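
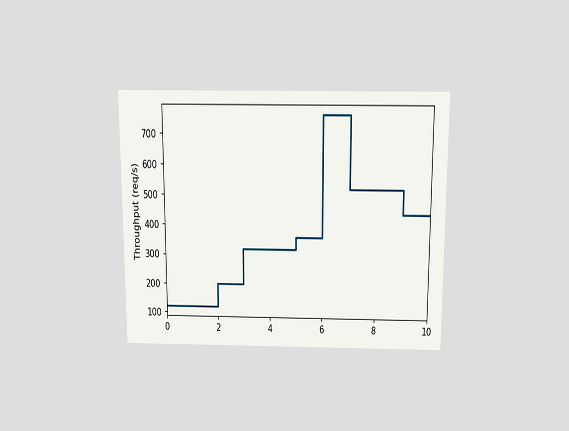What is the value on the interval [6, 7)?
760req/s

The chart is viewed slightly from above. On [6, 7) the step sits at 760req/s.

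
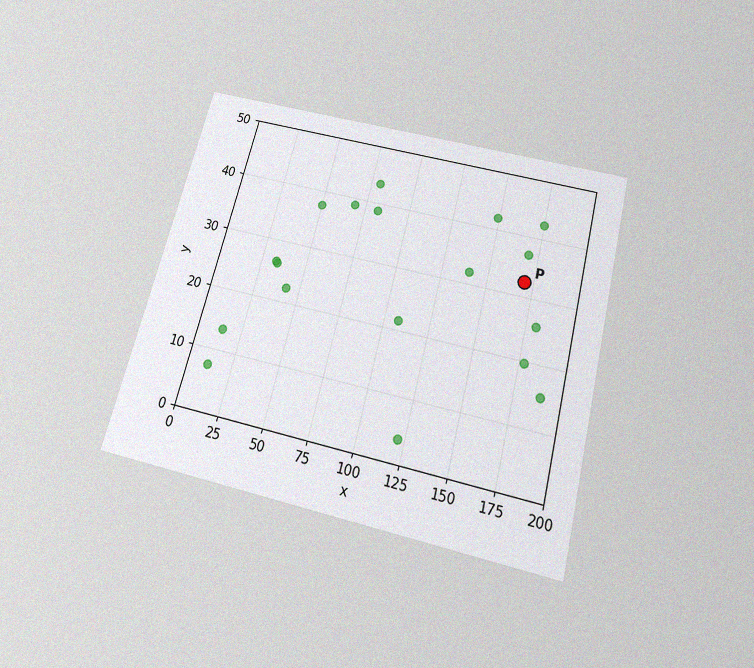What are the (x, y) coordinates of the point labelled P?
(170, 32.5)

The chart is tilted about 14° clockwise and viewed slightly from below, with some photo noise. Following the gridlines from P to each axis, P sits at (170, 32.5).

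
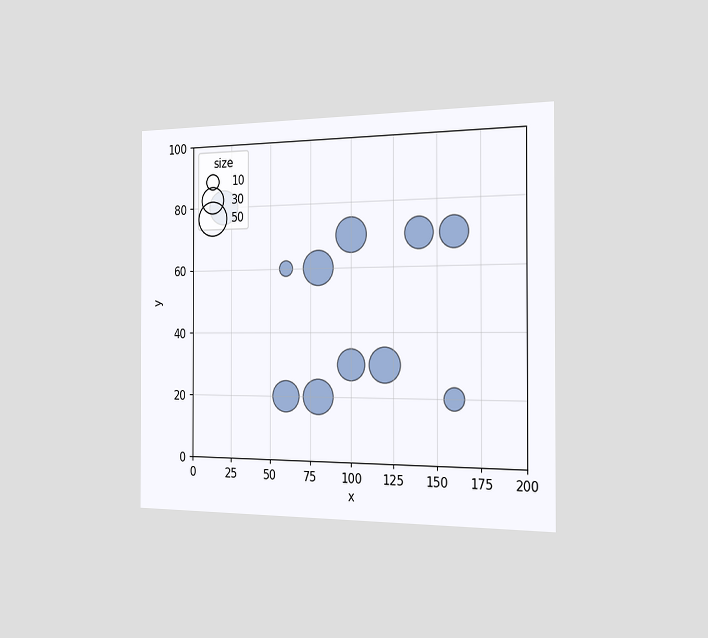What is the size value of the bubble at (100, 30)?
The chart is viewed slightly from the right. Matching the bubble at (100, 30) against the size legend gives 40.

40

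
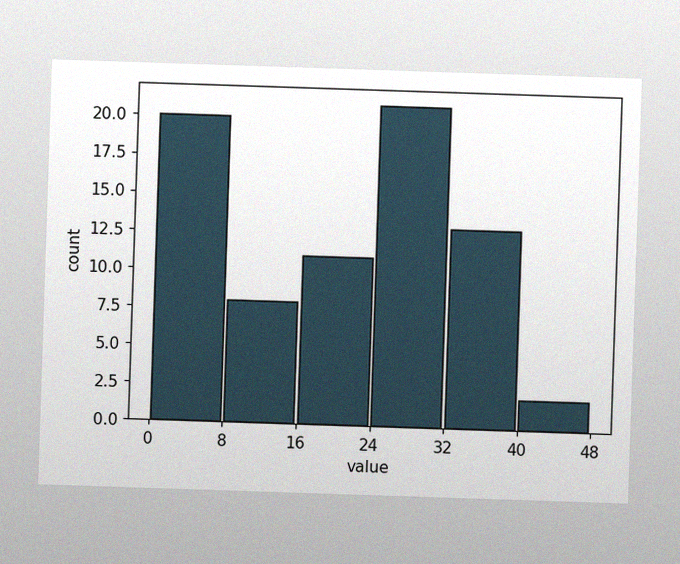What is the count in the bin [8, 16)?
8

The image has some photo noise and uneven lighting. The [8, 16) bin has height 8.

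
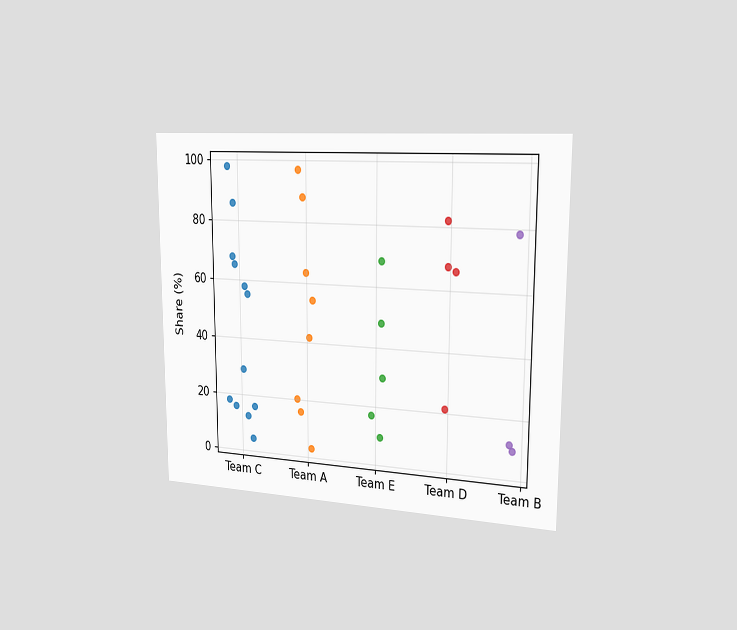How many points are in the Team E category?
5

The chart is viewed slightly from the right. Counting the markers in the Team E column gives 5.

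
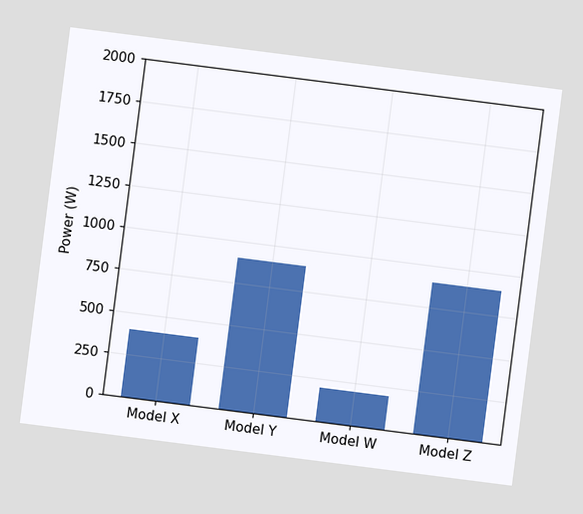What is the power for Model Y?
The chart is tilted about 7° clockwise. Reading along the chart's y-axis, the Model Y bar reaches 900W.

900W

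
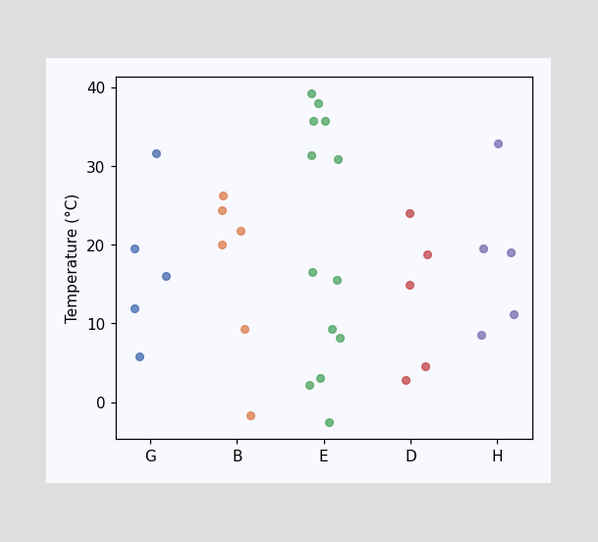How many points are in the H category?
Counting the markers in the H column gives 5.

5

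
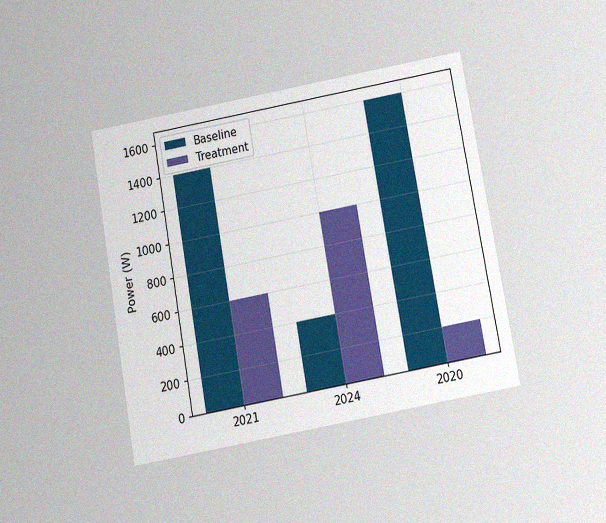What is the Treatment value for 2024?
The chart is tilted about 10° counter-clockwise and viewed slightly from below, with some photo noise. The Treatment bar at 2024 reaches 1000W on the y-axis.

1000W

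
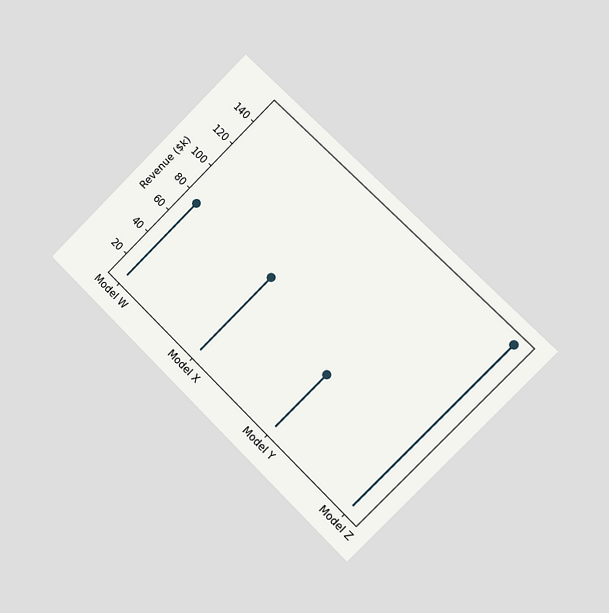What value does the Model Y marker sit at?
$57k

The chart is tilted about 45° clockwise and viewed slightly from the right. The Model Y marker sits at $57k.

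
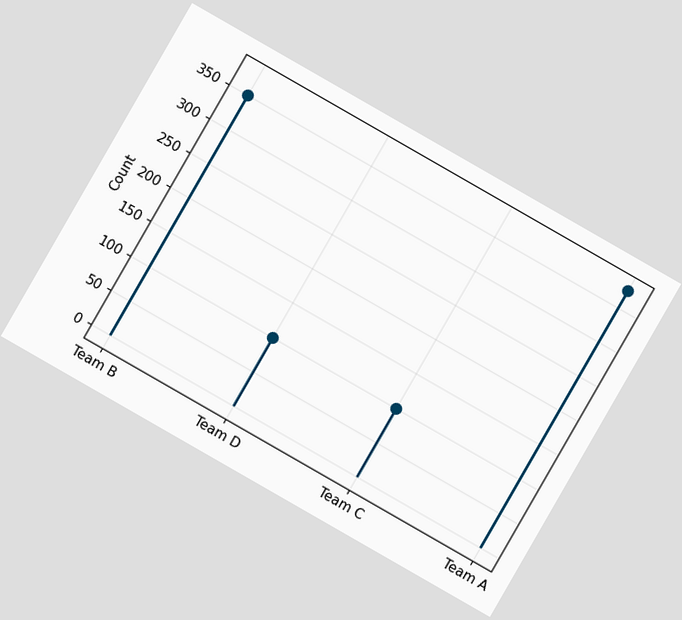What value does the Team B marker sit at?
350

The chart is tilted about 30° clockwise. The Team B marker sits at 350.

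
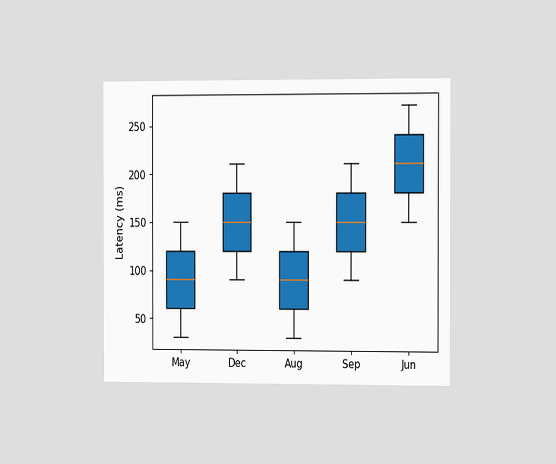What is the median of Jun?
210ms

The chart is viewed slightly from the right. The median line in the Jun box sits at 210ms.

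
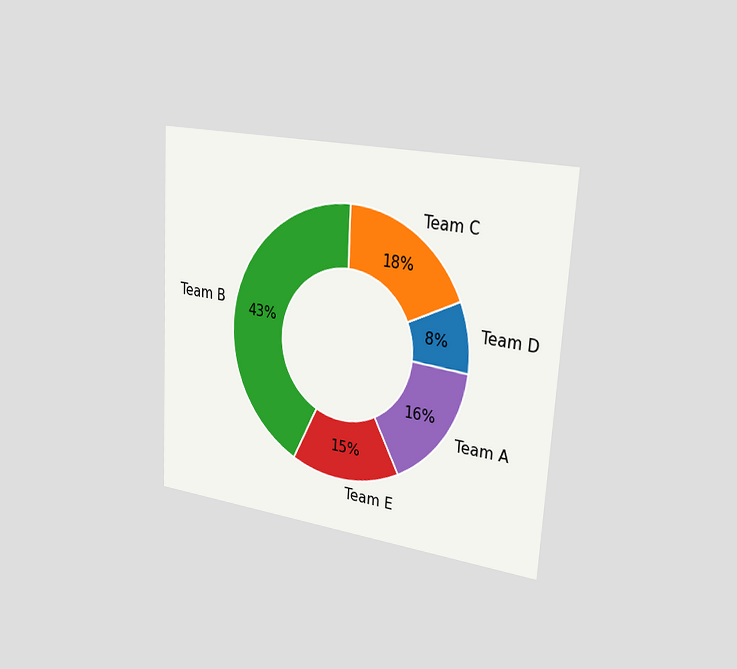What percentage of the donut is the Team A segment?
The chart is tilted about 3° clockwise and viewed slightly from the right. The Team A segment takes up 16% of the ring.

16%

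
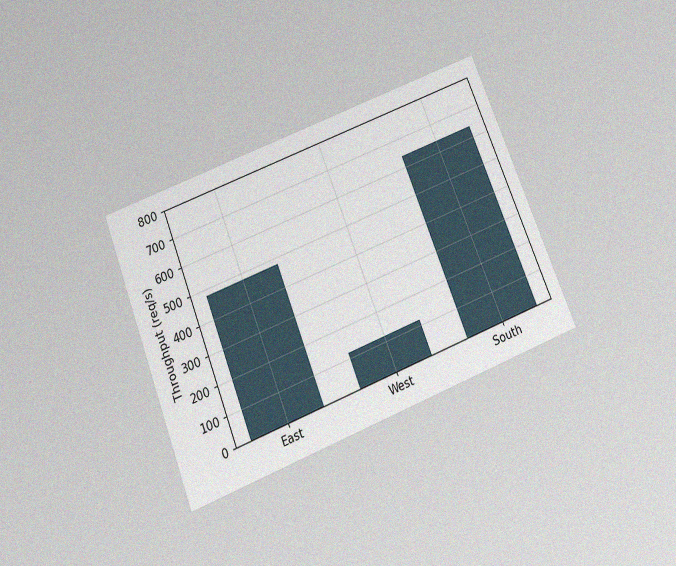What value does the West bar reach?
The chart is tilted about 22° counter-clockwise and viewed slightly from below, with some photo noise. Reading along the chart's y-axis, the West bar reaches 120req/s.

120req/s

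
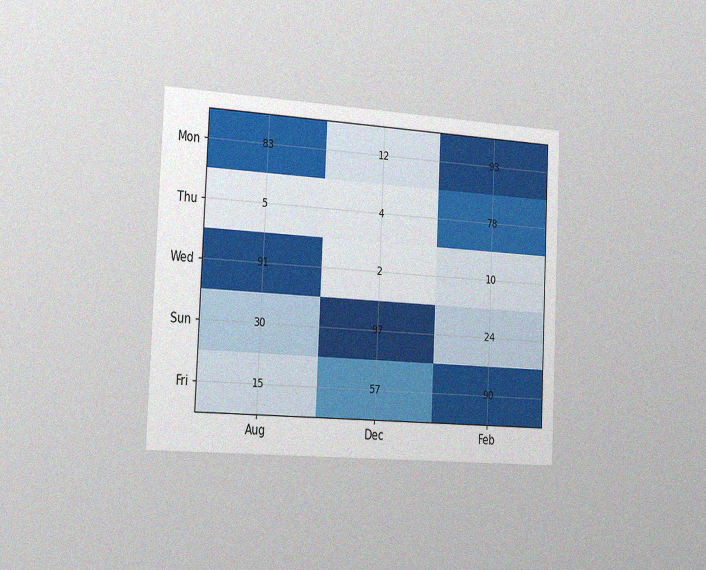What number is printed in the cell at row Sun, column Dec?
97

The chart is tilted about 3° clockwise and viewed slightly from the left, with some photo noise. The (Sun, Dec) cell reads 97.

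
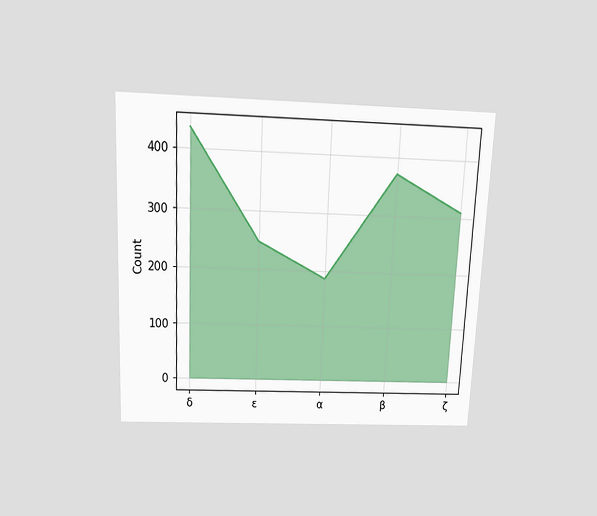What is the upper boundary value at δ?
434

The chart is tilted about 3° clockwise and viewed slightly from above. At δ the upper boundary is at 434.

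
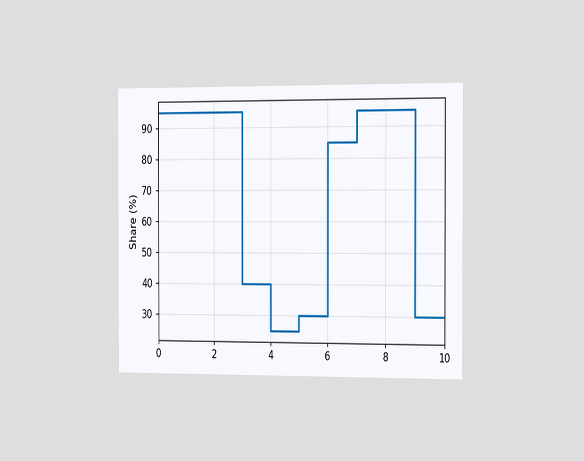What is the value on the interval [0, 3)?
95%

The chart is viewed slightly from the right. On [0, 3) the step sits at 95%.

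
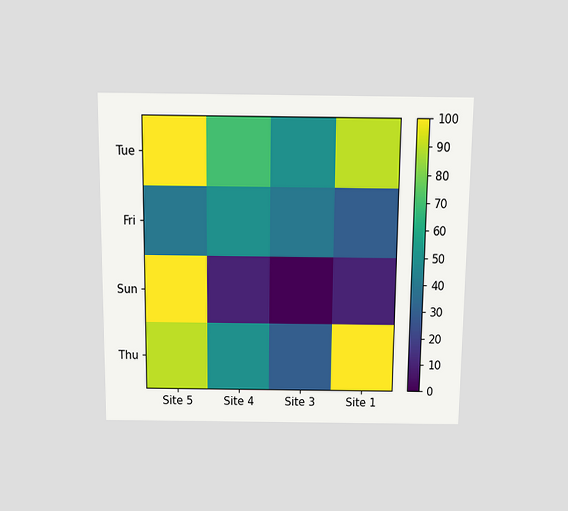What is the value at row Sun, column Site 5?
100

The chart is viewed slightly from above. Matching cell (Sun, Site 5) against the colorbar gives 100.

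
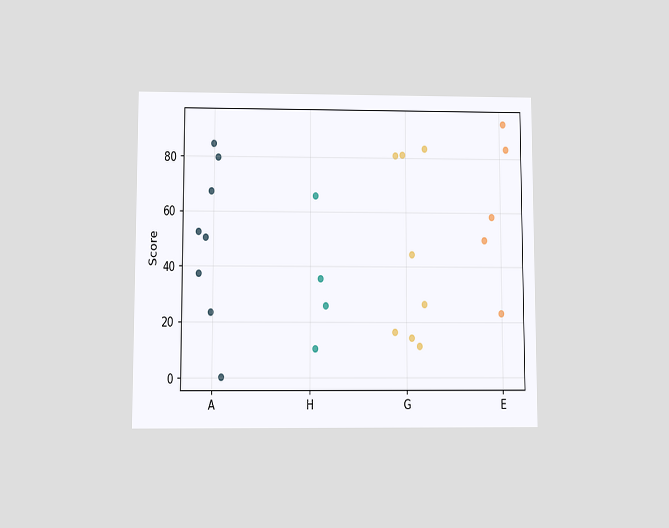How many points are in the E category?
5

The chart is viewed at a slight angle. Counting the markers in the E column gives 5.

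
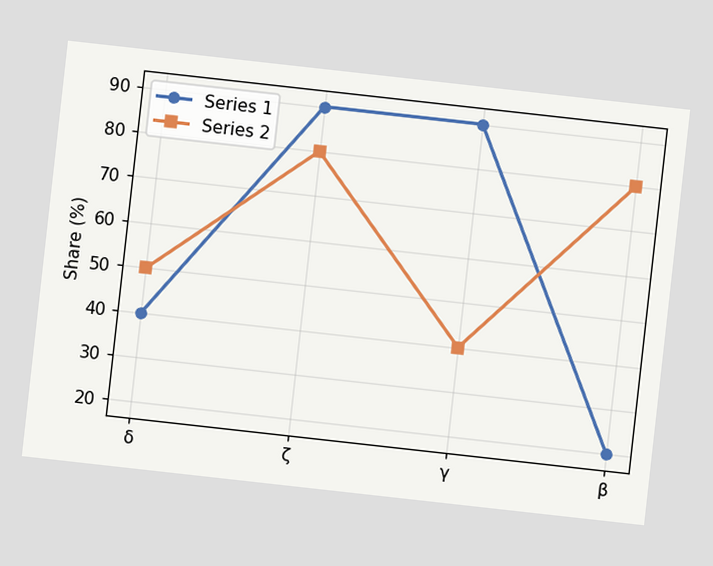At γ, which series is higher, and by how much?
Series 1, by 50%

The chart is tilted about 6° clockwise. At γ, Series 1 sits above the other line by 50%.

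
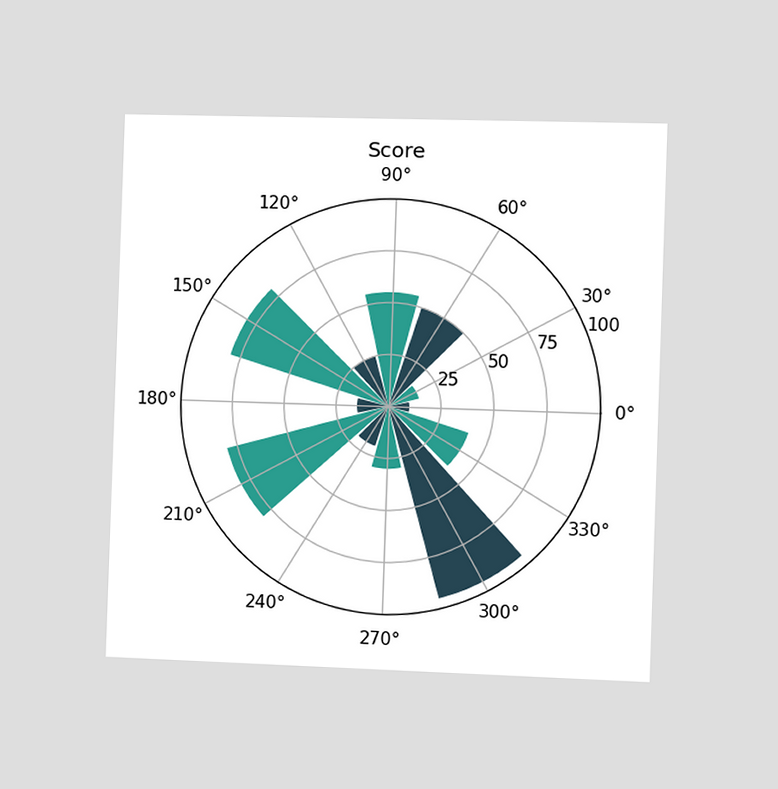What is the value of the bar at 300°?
The chart is viewed slightly from the right. The bar at 300° reaches 95 on the radial axis.

95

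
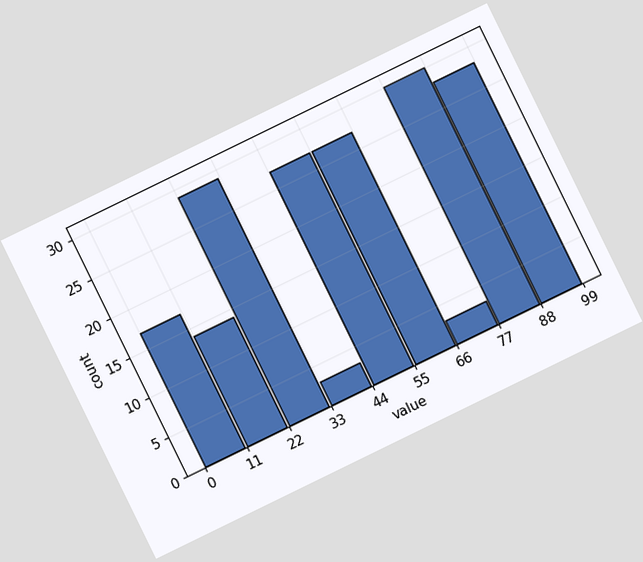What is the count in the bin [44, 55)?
The chart is tilted about 26° counter-clockwise. The [44, 55) bin has height 27.

27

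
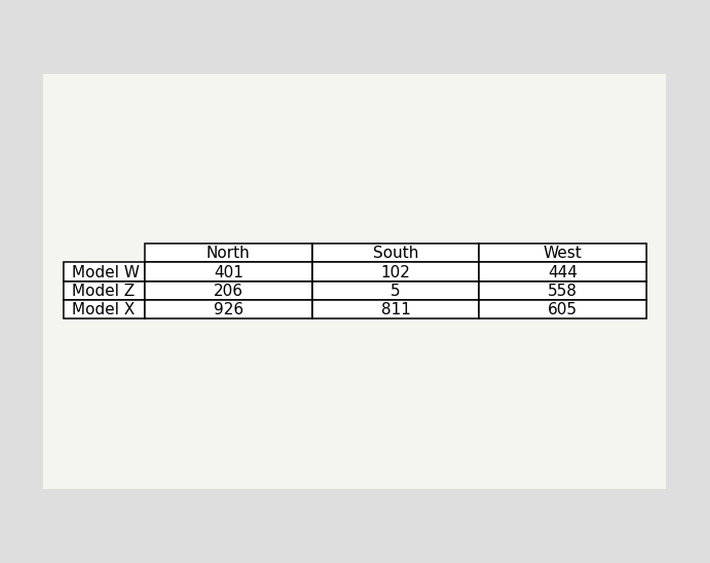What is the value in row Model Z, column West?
The (Model Z, West) cell reads 558.

558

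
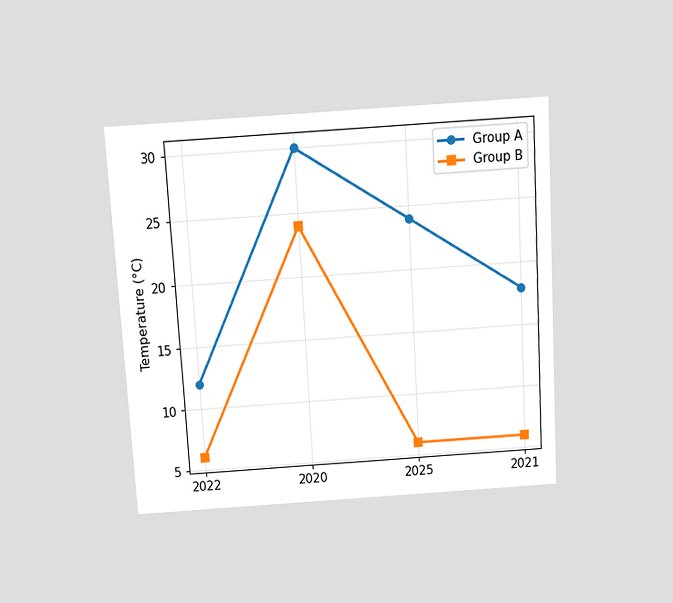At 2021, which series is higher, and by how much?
Group A, by 12°C

The chart is tilted about 3° counter-clockwise and viewed slightly from above. At 2021, Group A sits above the other line by 12°C.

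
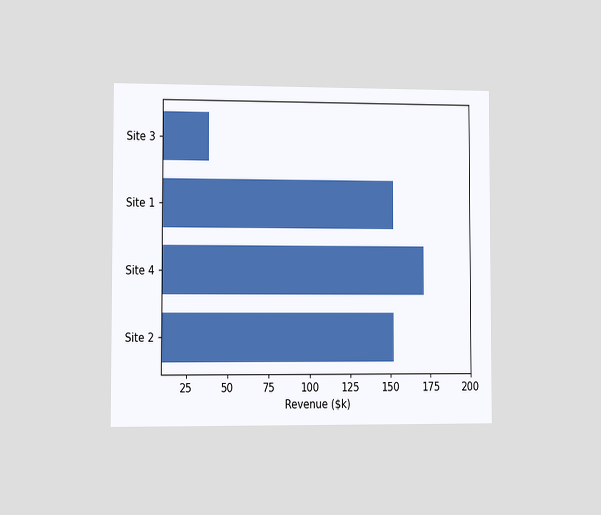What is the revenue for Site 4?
The chart is viewed slightly from the left. Reading along the chart's x-axis, the Site 4 bar reaches $171k.

$171k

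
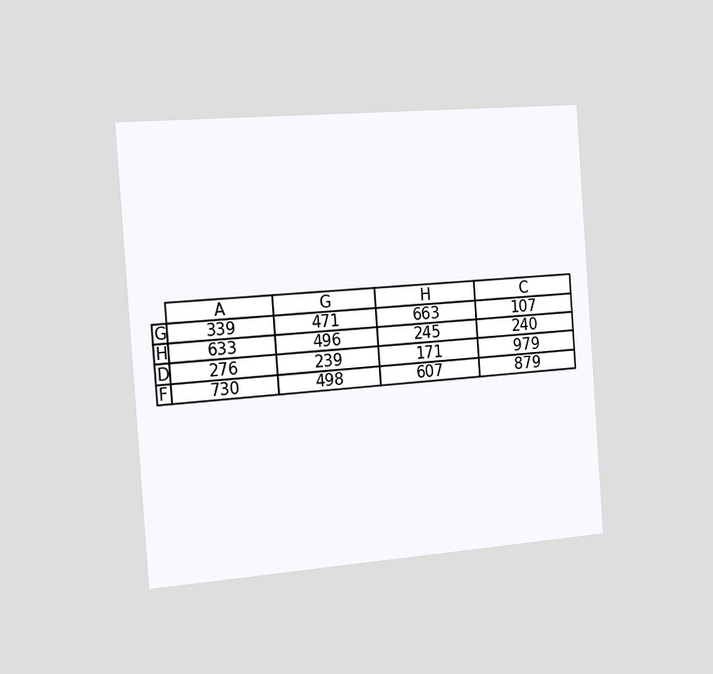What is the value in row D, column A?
The chart is tilted about 4° counter-clockwise and viewed slightly from the left. The (D, A) cell reads 276.

276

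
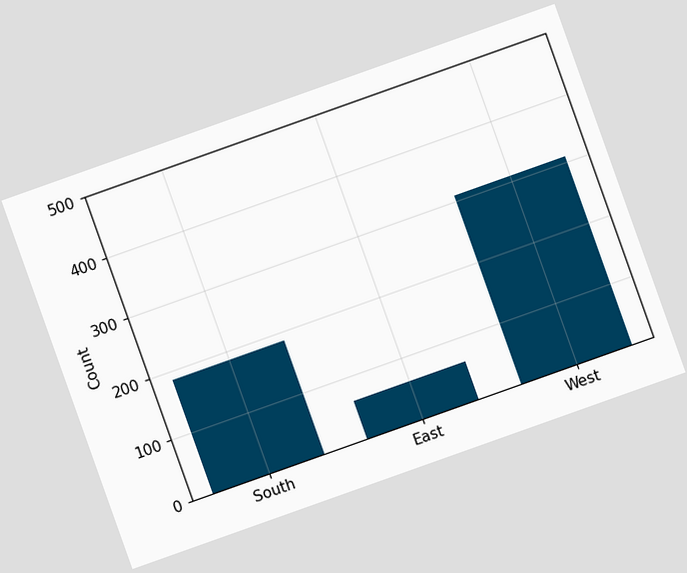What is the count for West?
310

The chart is tilted about 20° counter-clockwise. Reading along the chart's y-axis, the West bar reaches 310.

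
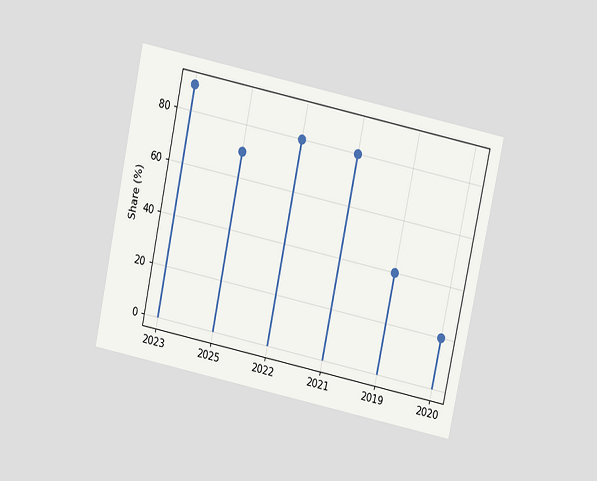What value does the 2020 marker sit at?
20%

The chart is tilted about 12° clockwise and viewed slightly from above. The 2020 marker sits at 20%.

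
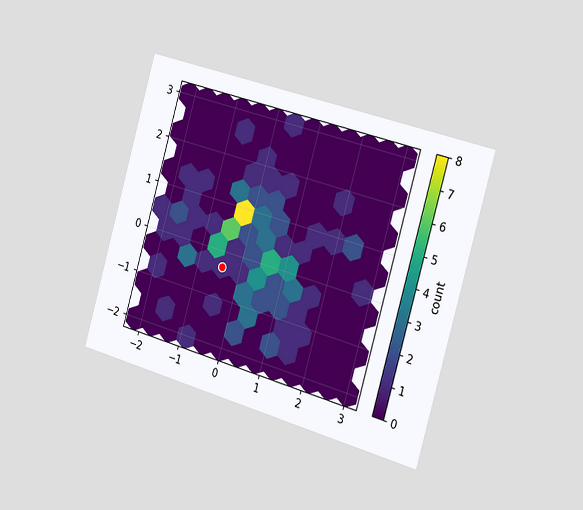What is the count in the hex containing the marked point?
The chart is tilted about 16° clockwise and viewed slightly from the right. The marked hex reads 1 on the colorbar.

1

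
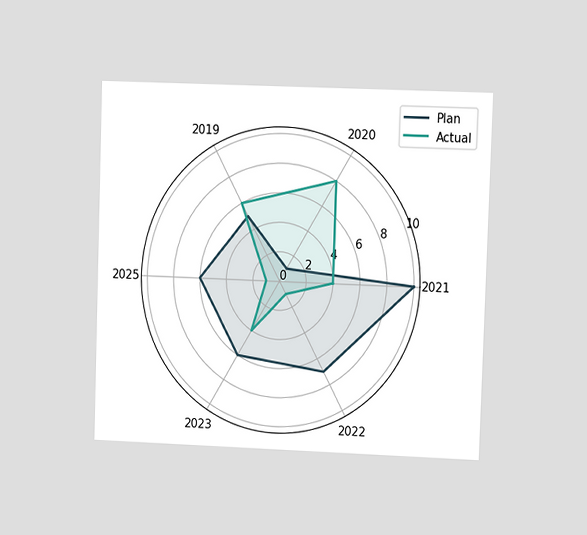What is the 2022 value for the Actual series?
1

The chart is viewed at a slight angle. On the 2022 axis, Actual reaches 1.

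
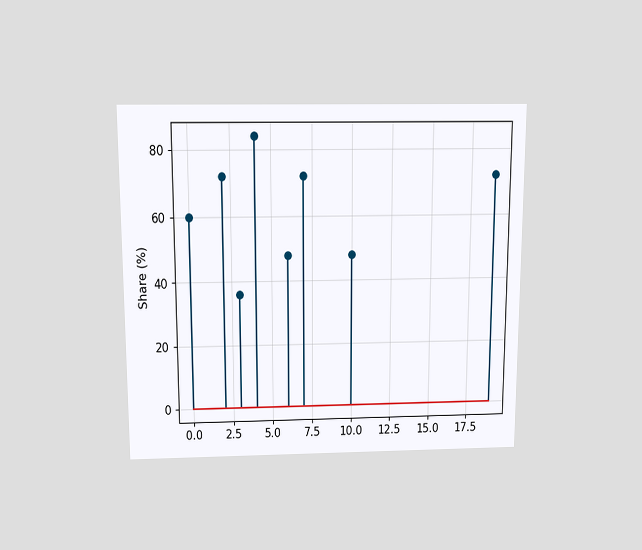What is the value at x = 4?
The chart is viewed slightly from above. The stem at x=4 reaches 84%.

84%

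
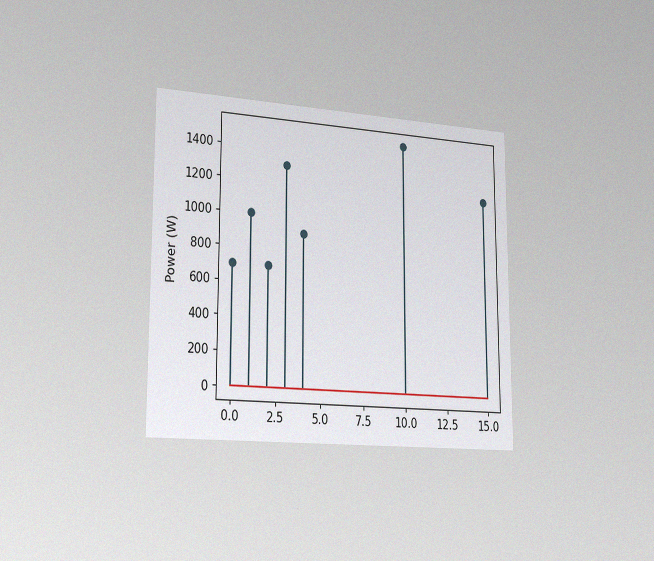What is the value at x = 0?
700W

The chart is viewed slightly from the left, with some photo noise. The stem at x=0 reaches 700W.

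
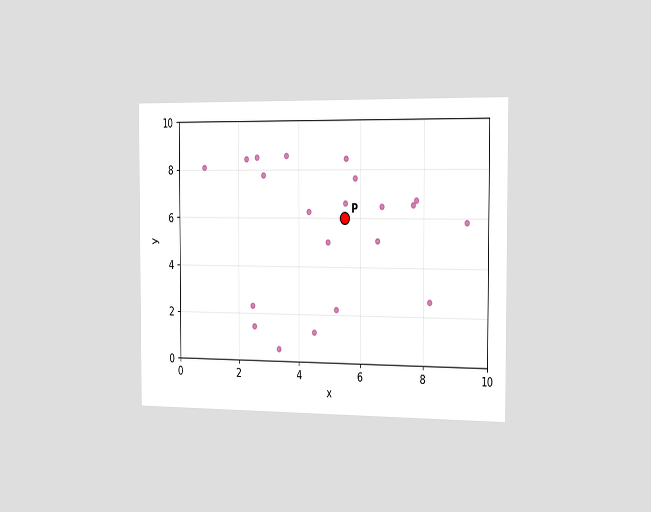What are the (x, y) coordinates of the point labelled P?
(5.5, 6)

The chart is viewed slightly from the right. Following the gridlines from P to each axis, P sits at (5.5, 6).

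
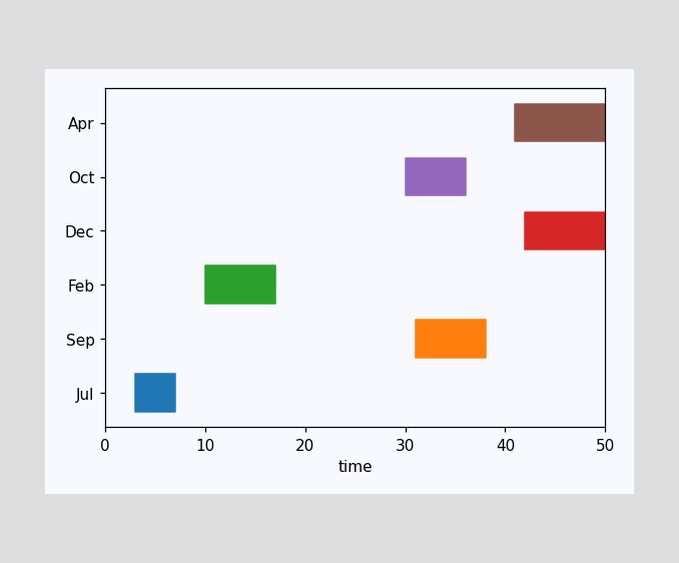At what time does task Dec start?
42

The Dec bar begins at t=42.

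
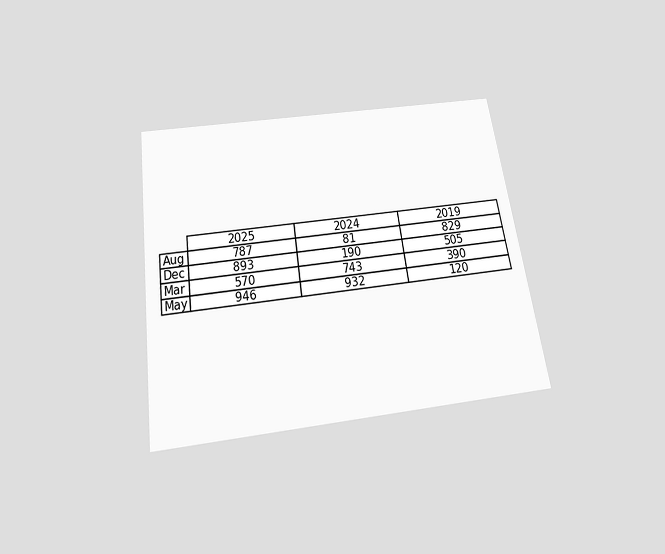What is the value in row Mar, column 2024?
743

The chart is tilted about 8° counter-clockwise and viewed slightly from below. The (Mar, 2024) cell reads 743.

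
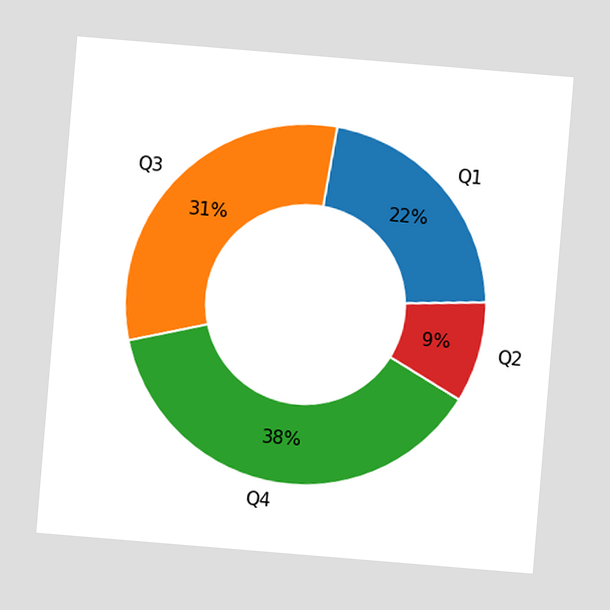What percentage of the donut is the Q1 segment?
The chart is tilted about 5° clockwise. The Q1 segment takes up 22% of the ring.

22%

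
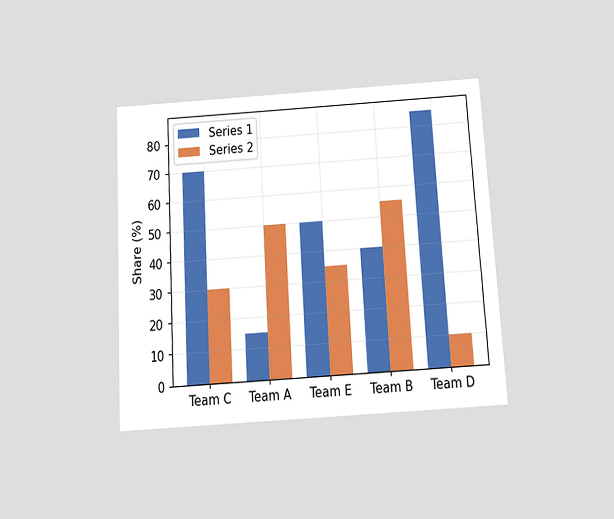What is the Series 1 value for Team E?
50%

The chart is tilted about 3° counter-clockwise and viewed slightly from below. The Series 1 bar at Team E reaches 50% on the y-axis.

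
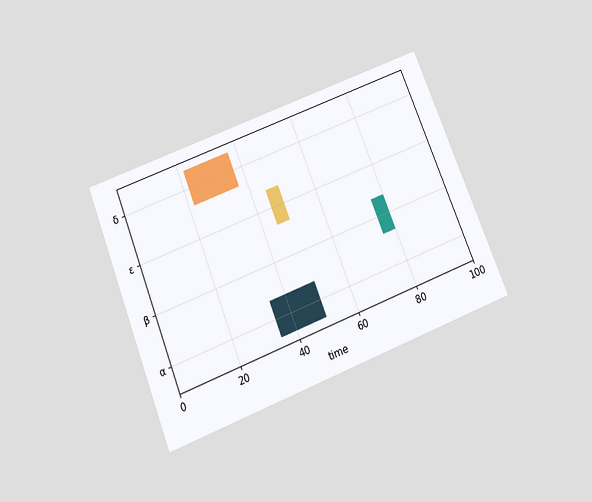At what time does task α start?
The chart is tilted about 22° counter-clockwise and viewed slightly from below. The α bar begins at t=35.

35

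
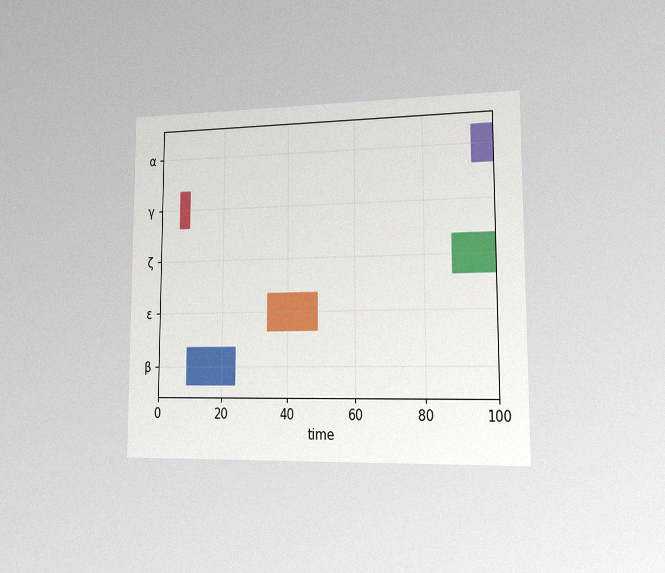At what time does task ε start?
34

The chart is viewed slightly from the right, with some photo noise. The ε bar begins at t=34.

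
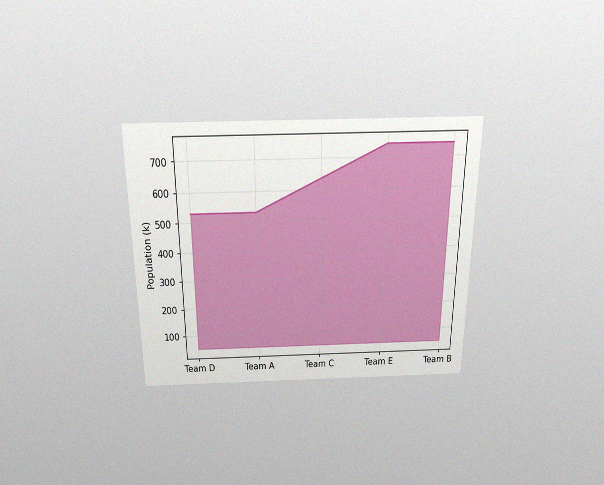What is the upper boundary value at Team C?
The chart is viewed slightly from above, with some photo noise. At Team C the upper boundary is at 636k.

636k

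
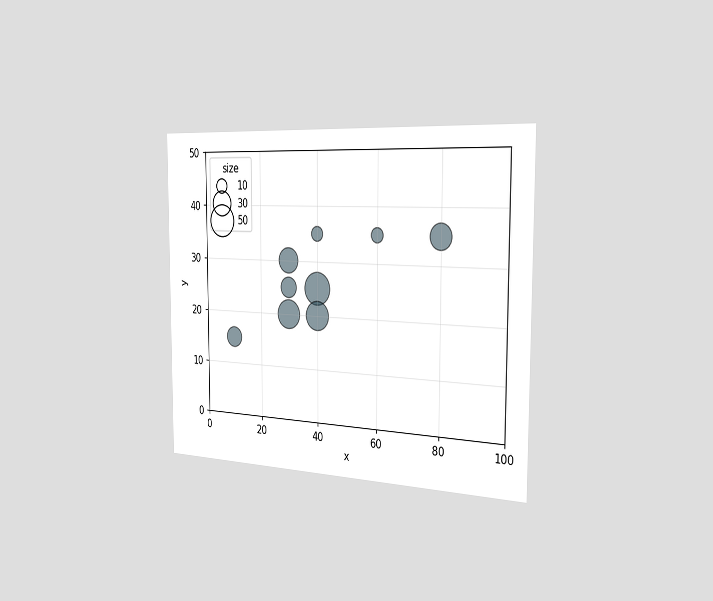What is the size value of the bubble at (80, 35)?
30

The chart is viewed slightly from the right. Matching the bubble at (80, 35) against the size legend gives 30.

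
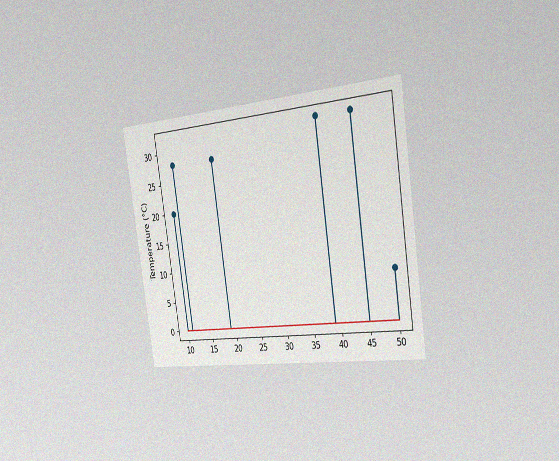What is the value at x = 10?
20°C

The chart is tilted about 8° counter-clockwise and viewed slightly from the right, with some photo noise. The stem at x=10 reaches 20°C.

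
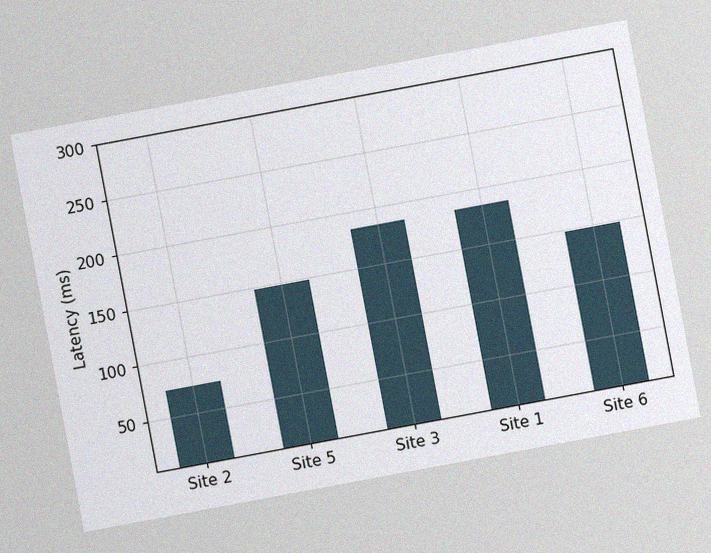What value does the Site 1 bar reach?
The chart is tilted about 11° counter-clockwise, with some photo noise. Reading along the chart's y-axis, the Site 1 bar reaches 185ms.

185ms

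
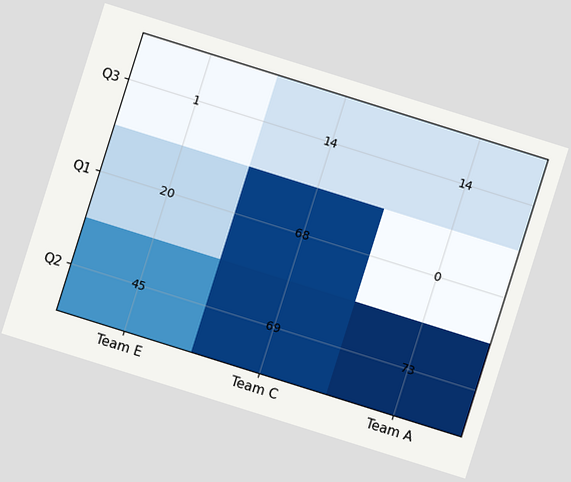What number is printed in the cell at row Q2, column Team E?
The chart is tilted about 17° clockwise. The (Q2, Team E) cell reads 45.

45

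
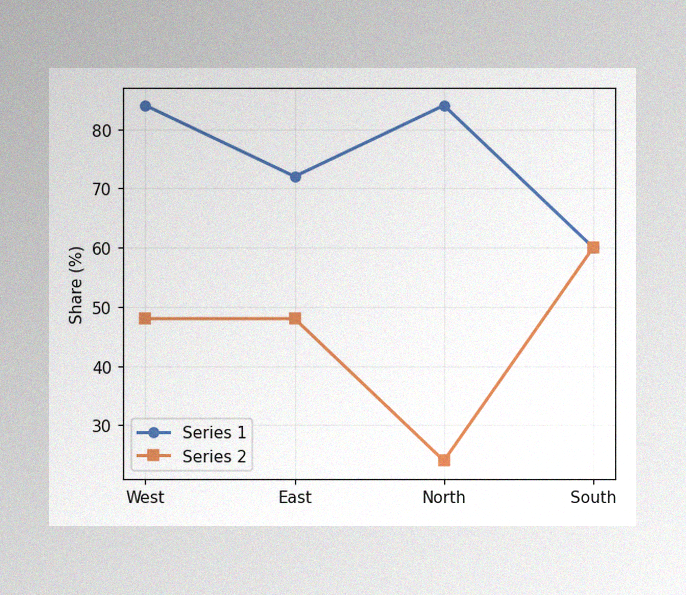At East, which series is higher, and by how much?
Series 1, by 24%

The image has some photo noise and uneven lighting. At East, Series 1 sits above the other line by 24%.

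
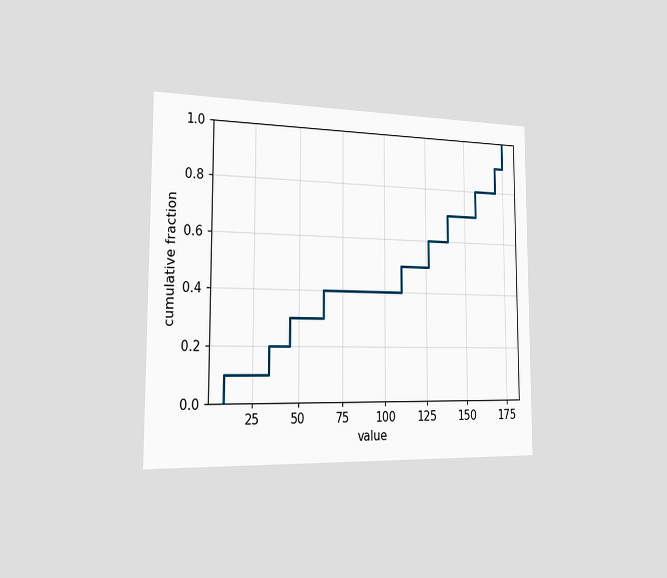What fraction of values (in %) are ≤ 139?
70%

The chart is viewed slightly from the left. At x=139 the ECDF step is at 70%.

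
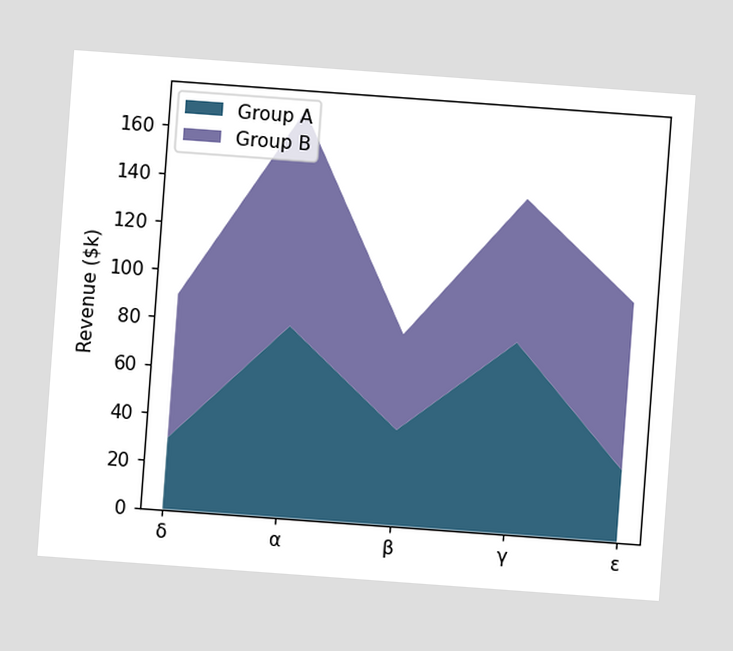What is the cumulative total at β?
$80k

The chart is tilted about 4° clockwise. The stacked total at β reaches $80k.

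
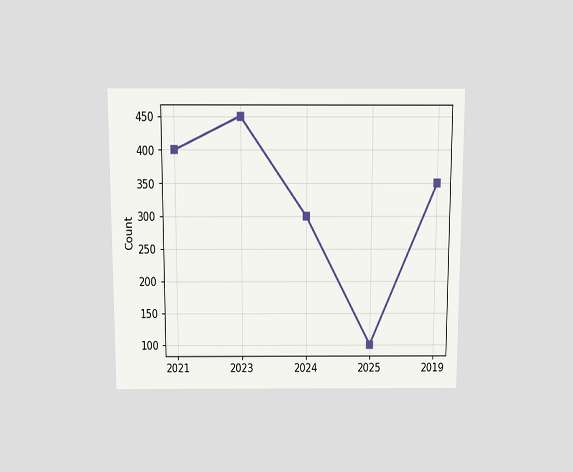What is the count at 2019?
The chart is viewed slightly from above. At 2019, the line is at 350.

350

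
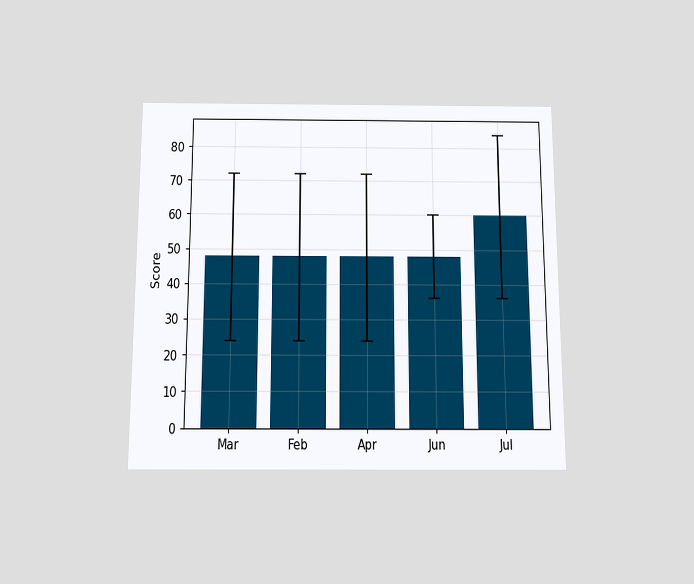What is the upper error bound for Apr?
The chart is viewed slightly from below. The Apr bar's upper whisker reaches 72.

72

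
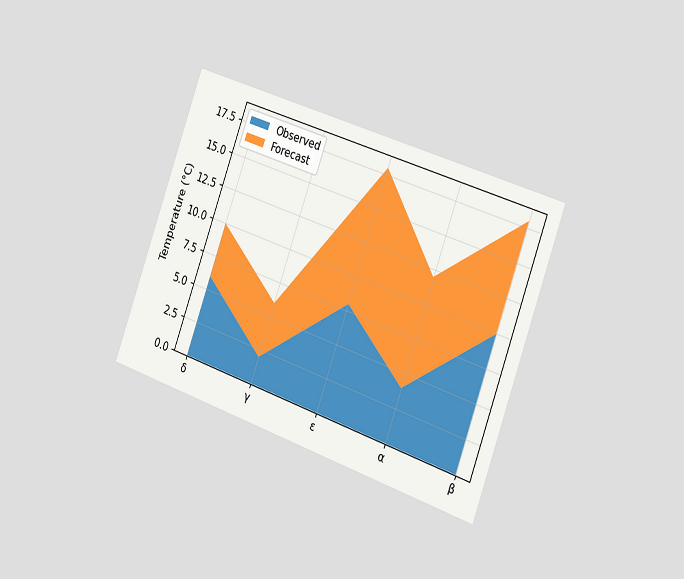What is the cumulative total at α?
The chart is tilted about 20° clockwise and viewed slightly from the right. The stacked total at α reaches 12°C.

12°C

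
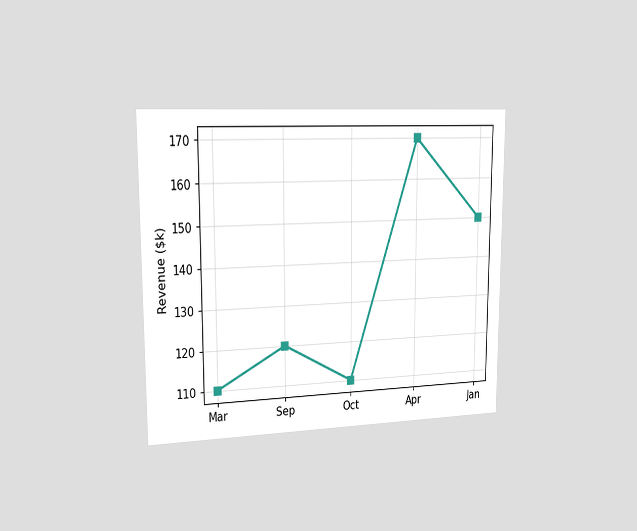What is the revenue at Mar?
The chart is viewed slightly from the left. At Mar, the line is at $110k.

$110k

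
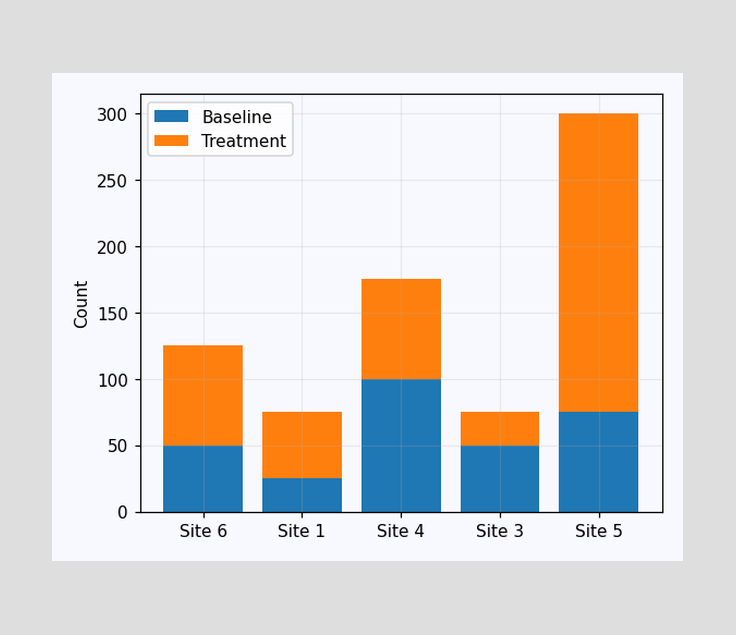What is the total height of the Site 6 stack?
The Site 6 stack's top reaches 125 on the y-axis.

125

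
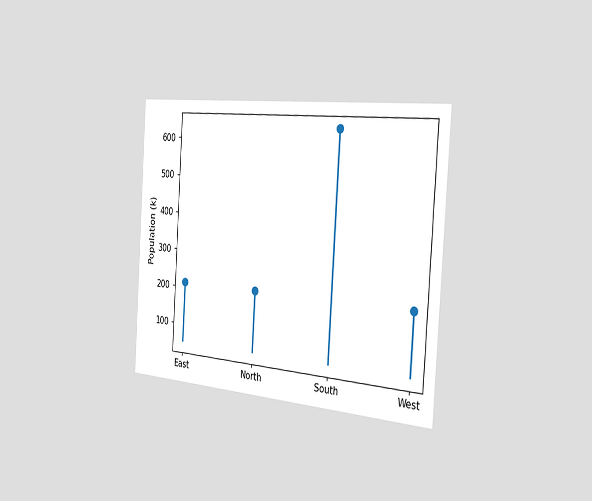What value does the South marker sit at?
The chart is tilted about 4° clockwise and viewed slightly from the right. The South marker sits at 636k.

636k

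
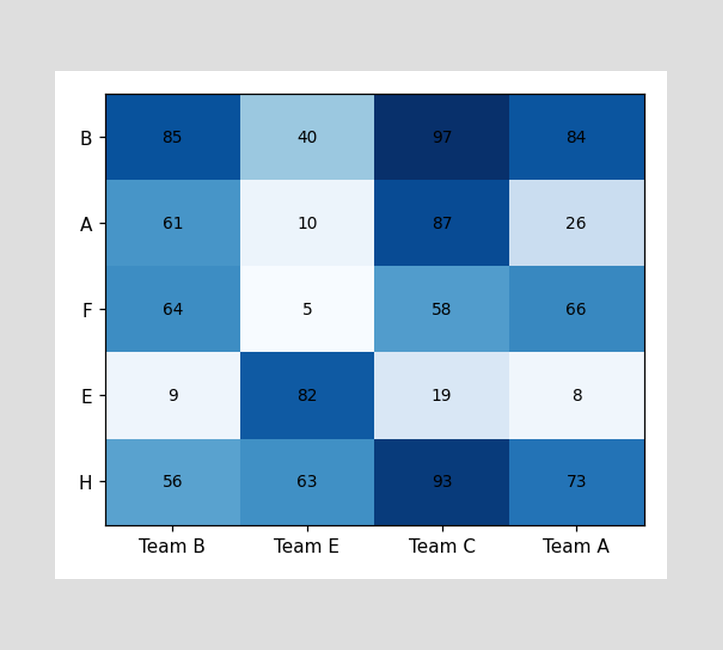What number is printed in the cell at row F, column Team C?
58

The (F, Team C) cell reads 58.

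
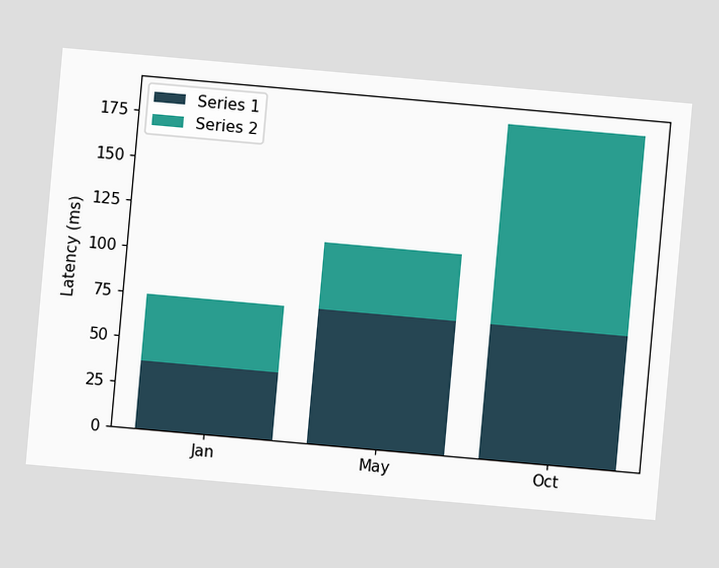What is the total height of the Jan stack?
The chart is tilted about 5° clockwise. The Jan stack's top reaches 74ms on the y-axis.

74ms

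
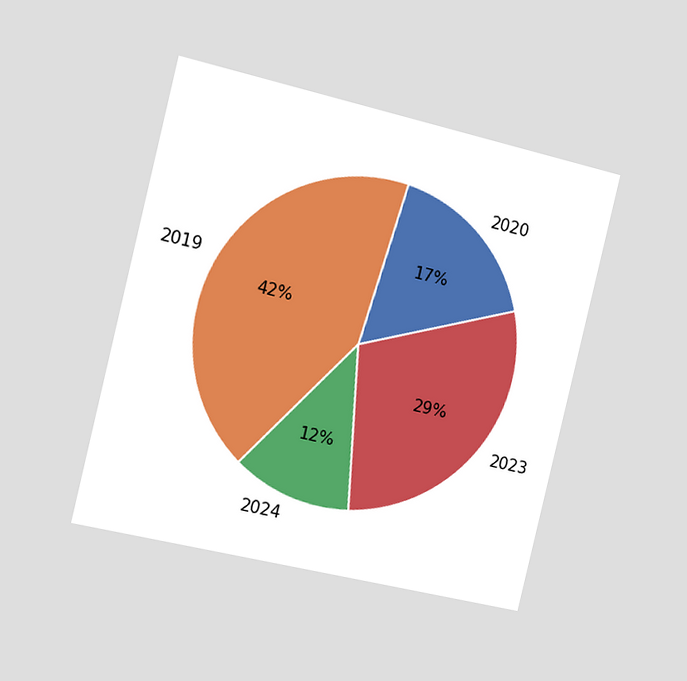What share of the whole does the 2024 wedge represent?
The chart is tilted about 14° clockwise and viewed slightly from the left. The 2024 slice takes up 12% of the pie.

12%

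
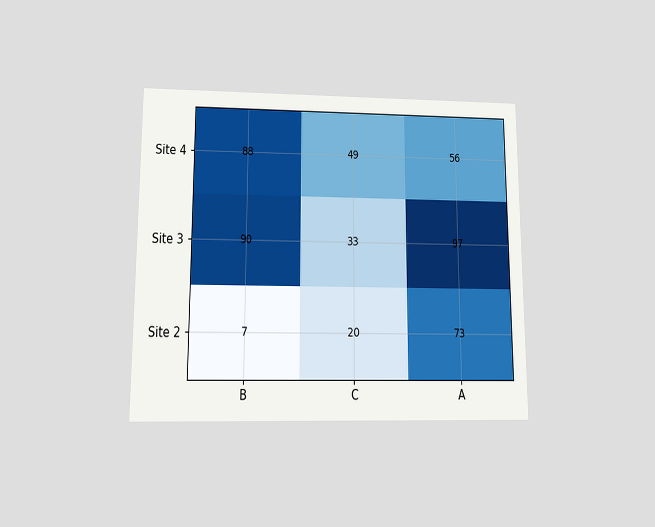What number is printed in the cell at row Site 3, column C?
The chart is viewed slightly from below. The (Site 3, C) cell reads 33.

33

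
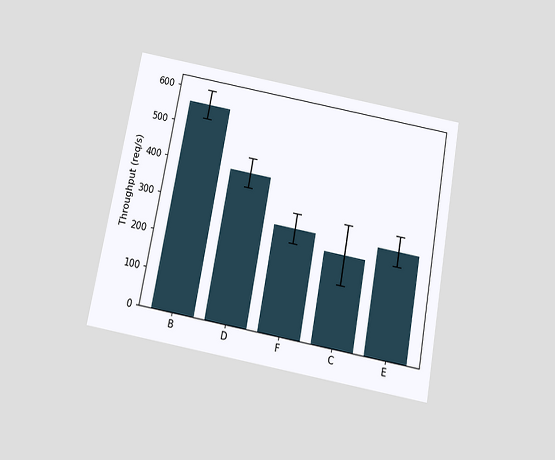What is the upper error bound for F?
320req/s

The chart is tilted about 10° clockwise and viewed slightly from below. The F bar's upper whisker reaches 320req/s.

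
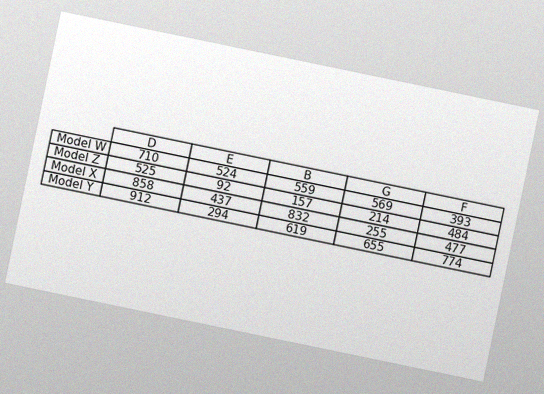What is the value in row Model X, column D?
The chart is tilted about 12° clockwise, with some photo noise. The (Model X, D) cell reads 858.

858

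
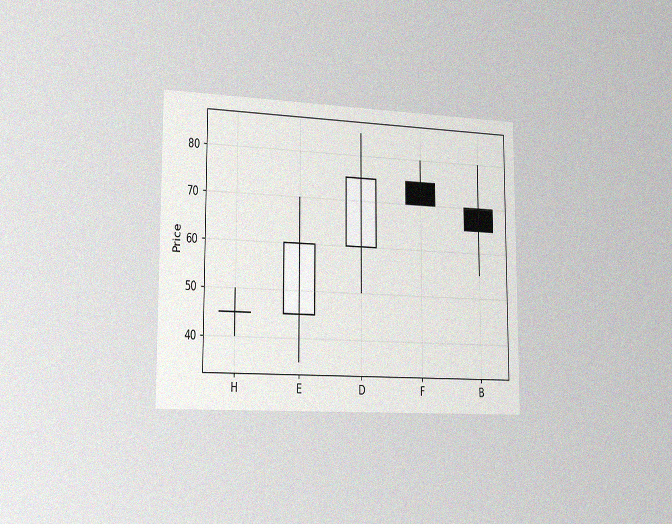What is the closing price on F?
The chart is viewed slightly from the left, with some photo noise. The F candle closes at 70.

70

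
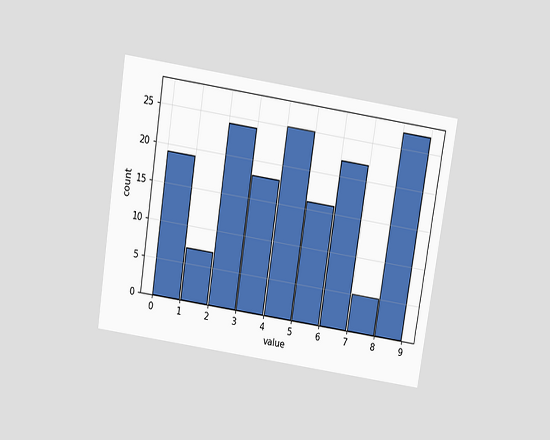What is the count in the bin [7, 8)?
The chart is tilted about 9° clockwise and viewed slightly from above. The [7, 8) bin has height 5.

5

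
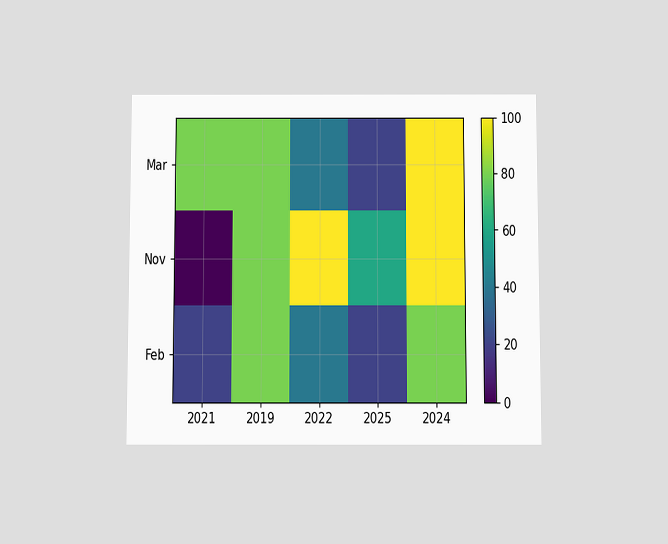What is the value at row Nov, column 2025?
60

The chart is viewed slightly from below. Matching cell (Nov, 2025) against the colorbar gives 60.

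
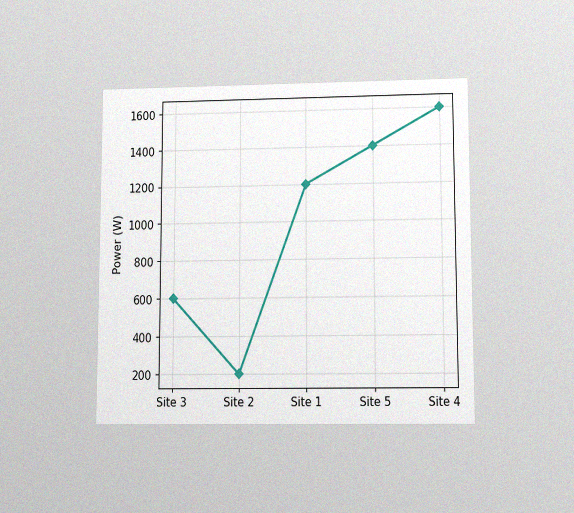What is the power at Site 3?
600W

The chart is viewed at a slight angle, with some photo noise. At Site 3, the line is at 600W.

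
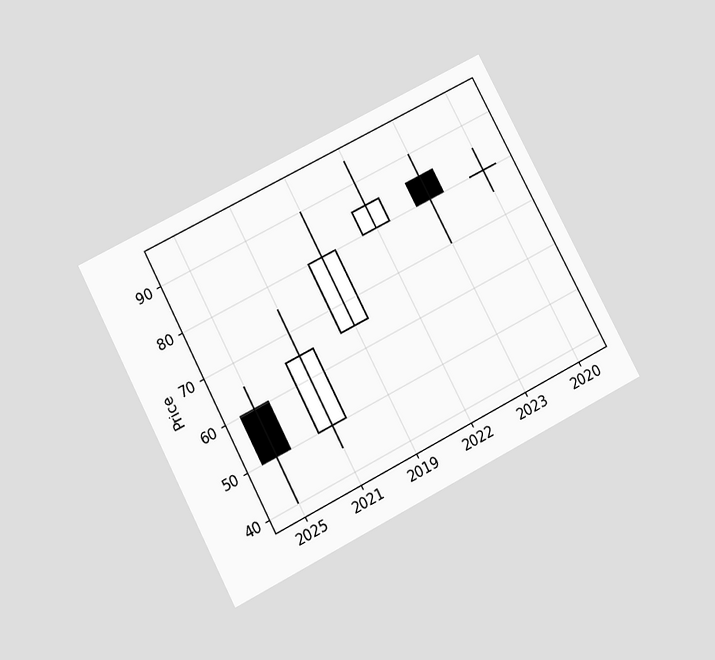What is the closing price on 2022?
The chart is tilted about 27° counter-clockwise and viewed slightly from below. The 2022 candle closes at 85.

85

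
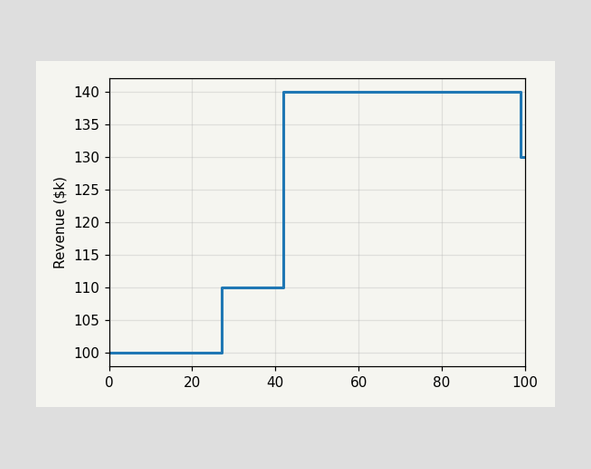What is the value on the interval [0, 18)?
On [0, 18) the step sits at $100k.

$100k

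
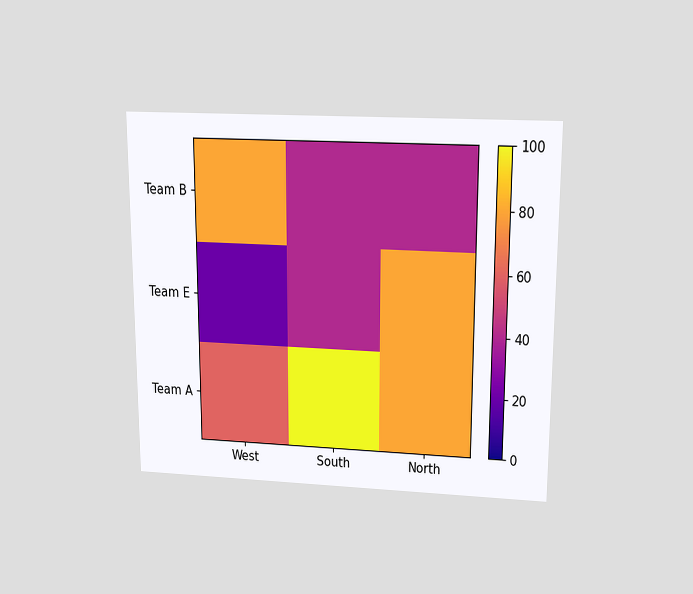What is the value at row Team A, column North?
The chart is viewed slightly from above. Matching cell (Team A, North) against the colorbar gives 80.

80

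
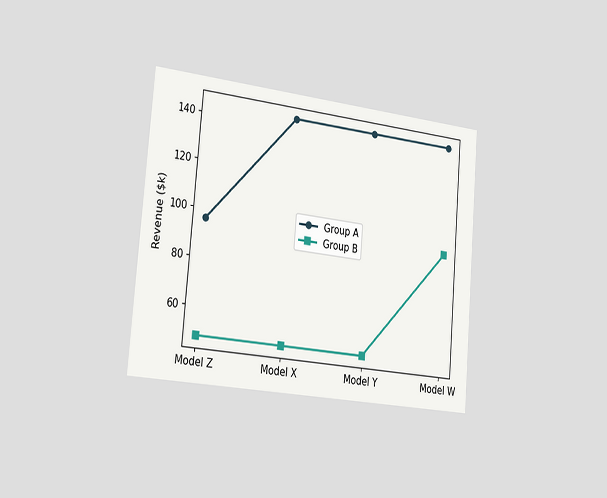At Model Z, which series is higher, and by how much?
Group A, by $48k

The chart is tilted about 5° clockwise and viewed slightly from the left. At Model Z, Group A sits above the other line by $48k.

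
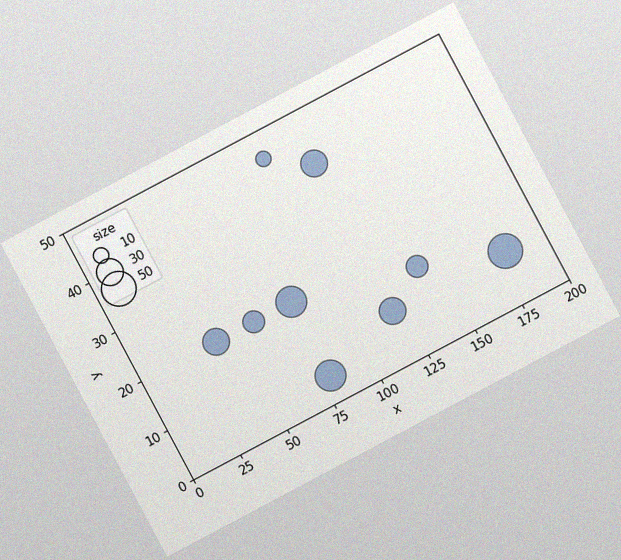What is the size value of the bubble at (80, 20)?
The chart is tilted about 28° counter-clockwise, with some photo noise. Matching the bubble at (80, 20) against the size legend gives 40.

40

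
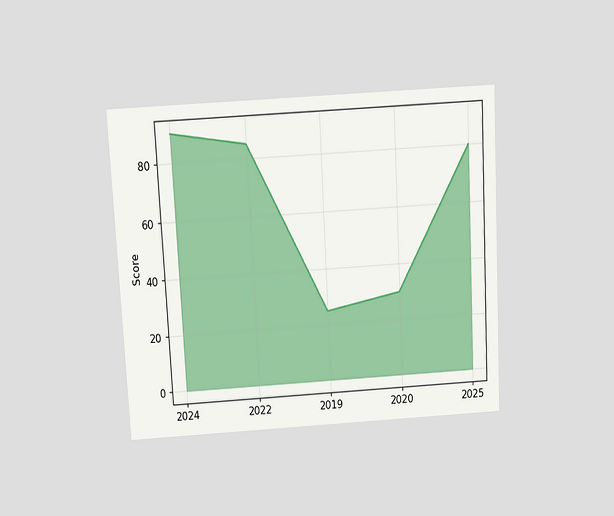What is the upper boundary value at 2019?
The chart is tilted about 3° counter-clockwise and viewed slightly from above. At 2019 the upper boundary is at 25.

25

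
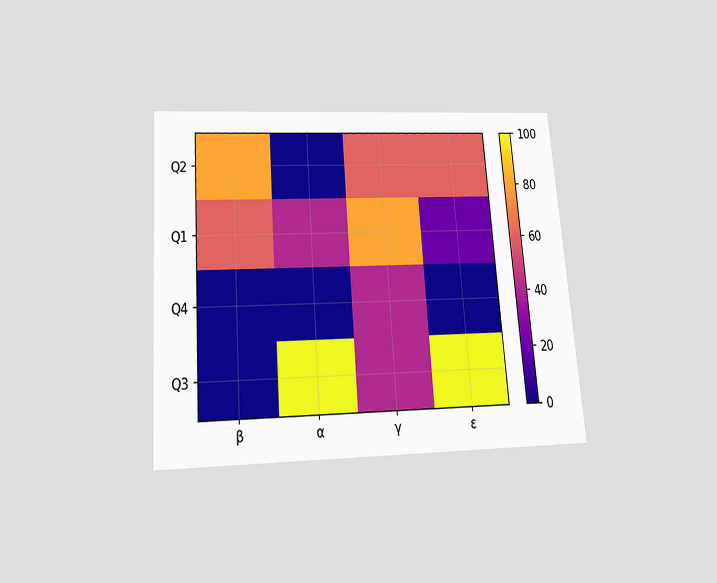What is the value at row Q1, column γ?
80

The chart is tilted about 4° counter-clockwise and viewed slightly from below. Matching cell (Q1, γ) against the colorbar gives 80.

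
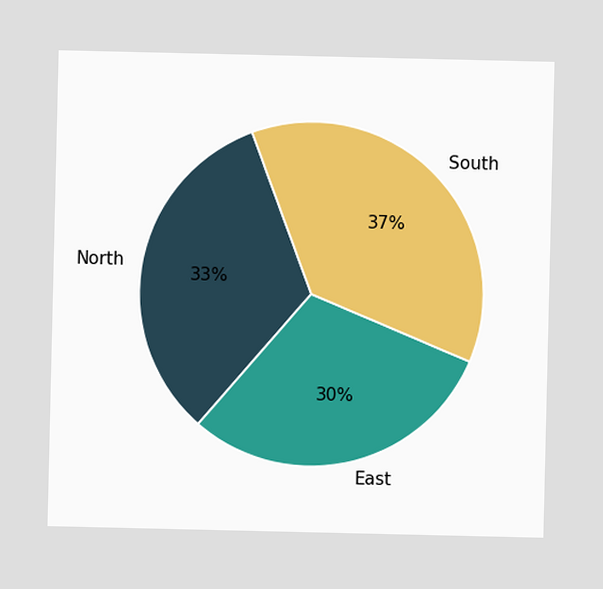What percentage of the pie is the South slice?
37%

The South slice takes up 37% of the pie.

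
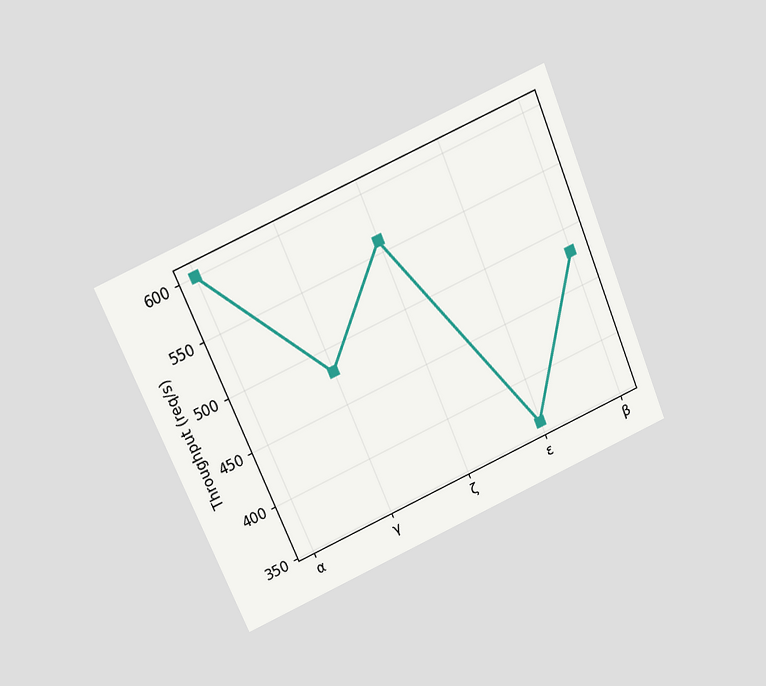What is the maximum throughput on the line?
600req/s

The chart is tilted about 23° counter-clockwise and viewed slightly from above. The highest point is at α, and reading across to the y-axis gives 600req/s.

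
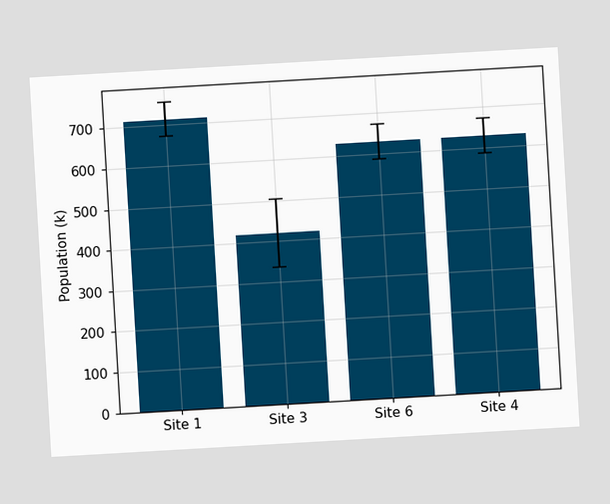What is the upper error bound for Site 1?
The chart is tilted about 3° counter-clockwise. The Site 1 bar's upper whisker reaches 756k.

756k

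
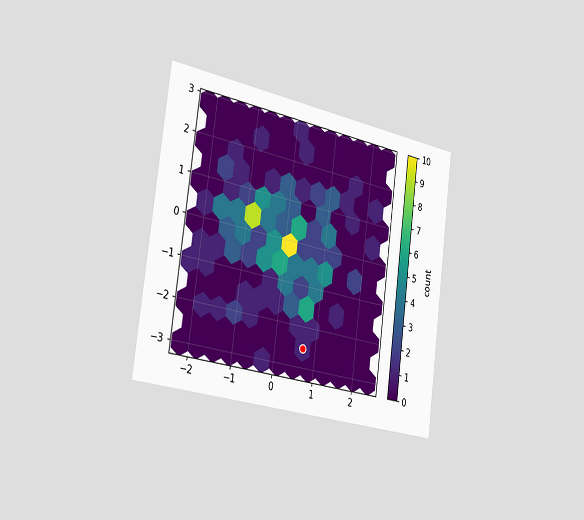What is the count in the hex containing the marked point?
The chart is tilted about 7° clockwise and viewed slightly from the left. The marked hex reads 1 on the colorbar.

1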